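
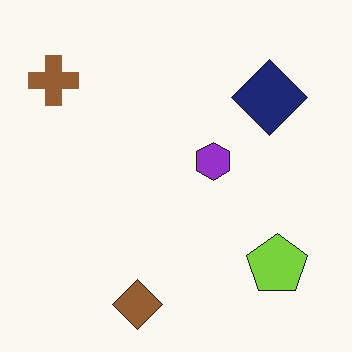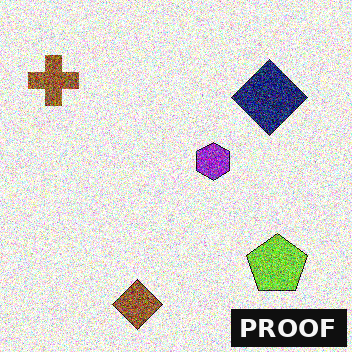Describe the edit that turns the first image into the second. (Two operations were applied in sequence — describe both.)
This is the original image degraded with a thick layer of grain, then watermarked with the text "PROOF" in the lower-right corner.

Random speckle covers the whole image, including the flat background. A dark label reading "PROOF" appears in the lower-right corner.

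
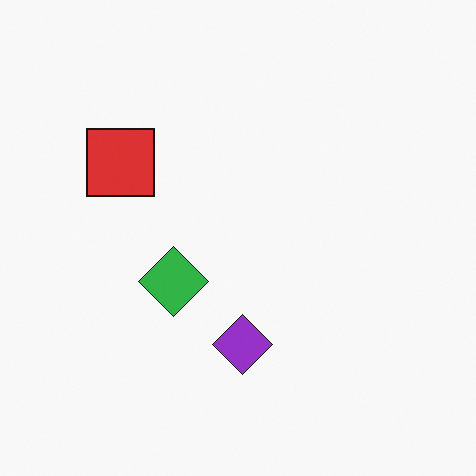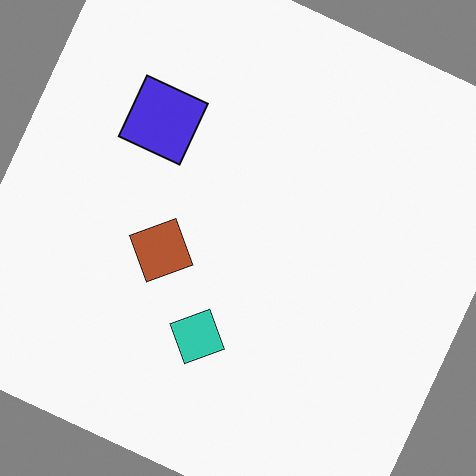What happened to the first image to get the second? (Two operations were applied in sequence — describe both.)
The second image is the first rotated clockwise by a moderate amount, then hue-shifted through roughly half the color wheel.

Every shape is tilted by the same angle and the image corners show triangular fill wedges — a whole-image rotation by a non-right angle. Every shape's color has rotated by the same amount around the hue wheel — a uniform hue shift.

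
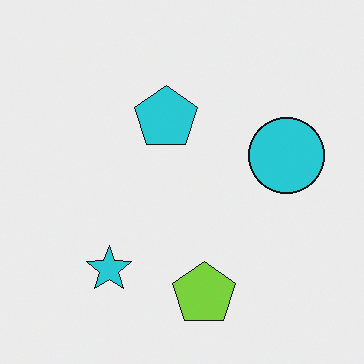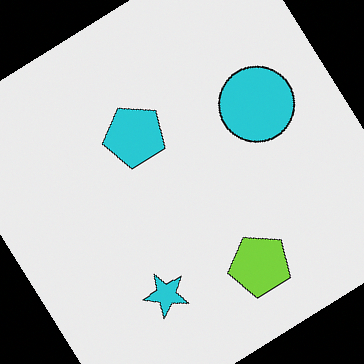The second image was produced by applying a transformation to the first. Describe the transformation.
The image was rotated counter-clockwise by a large amount — several tens of degrees.

Every shape is tilted by the same angle and the image corners show triangular fill wedges — a whole-image rotation by a non-right angle.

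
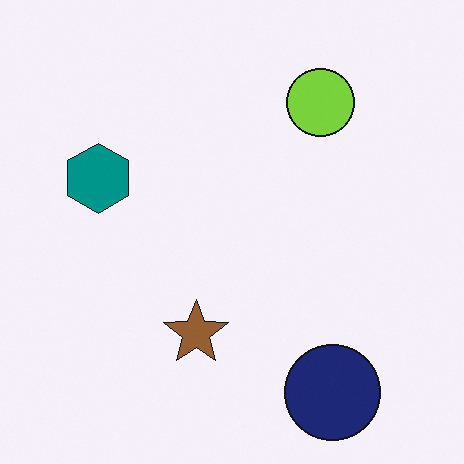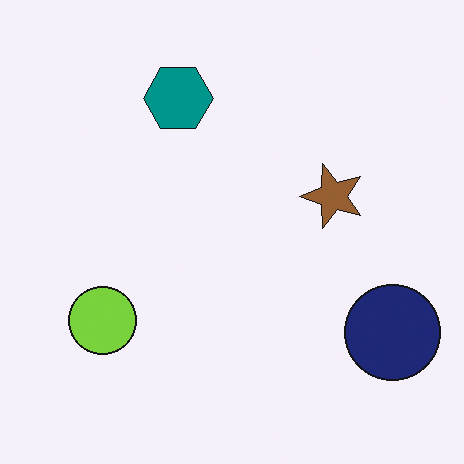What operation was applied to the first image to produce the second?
The second image is the first transposed (reflected across the top-left ↔ bottom-right diagonal).

Shapes have swapped their row and column positions — what was in the top-right is now in the bottom-left — a diagonal reflection.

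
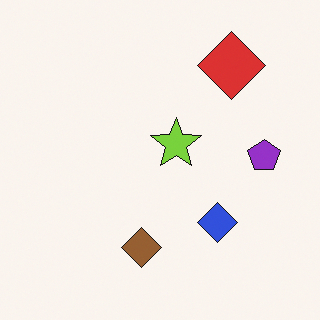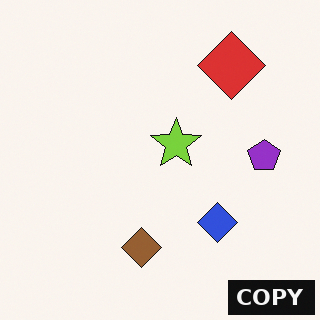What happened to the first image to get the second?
Watermarked with the text "COPY" in the lower-right corner.

A dark label reading "COPY" appears in the lower-right corner.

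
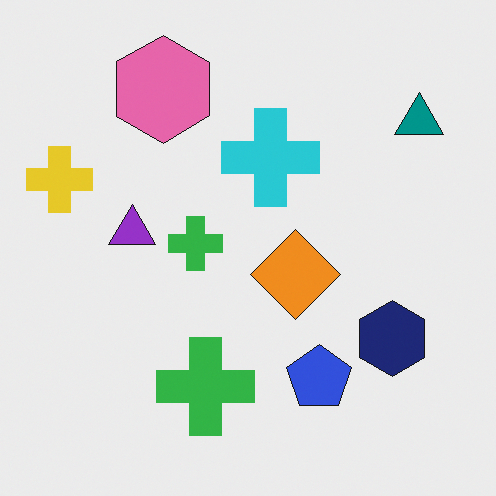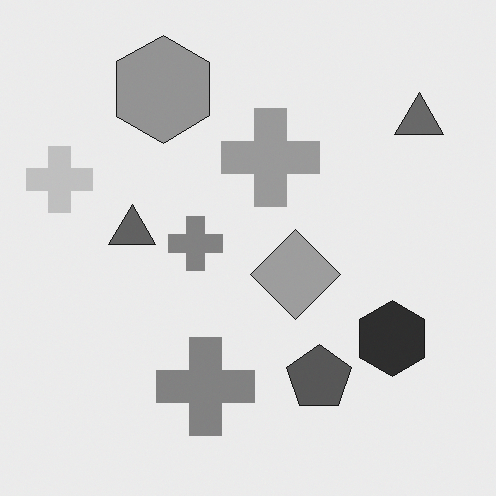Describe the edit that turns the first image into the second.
The transformation is: converted to grayscale.

All color is removed — every shape is now a shade of grey.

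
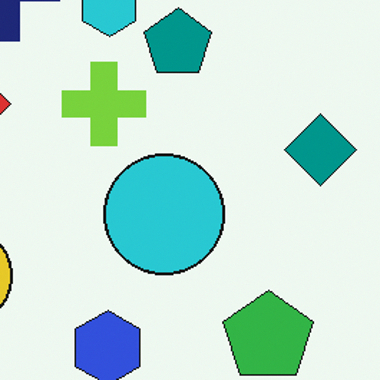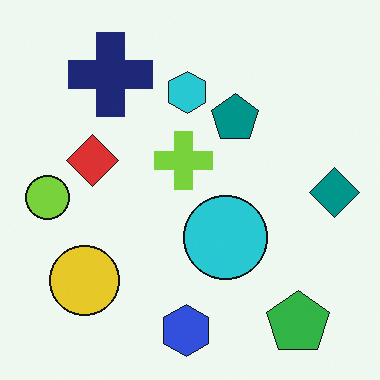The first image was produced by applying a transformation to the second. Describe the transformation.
This is the original image cropped to a modestly smaller region and rescaled.

The visible shapes are larger and the field of view is narrower; shapes near the original edges may be partly or wholly outside the frame — a crop-and-rescale.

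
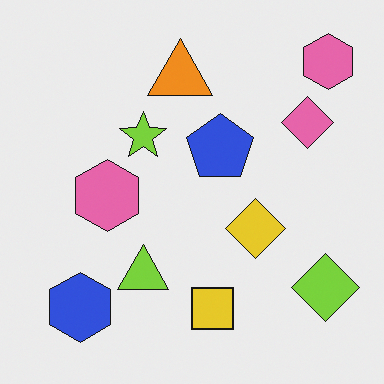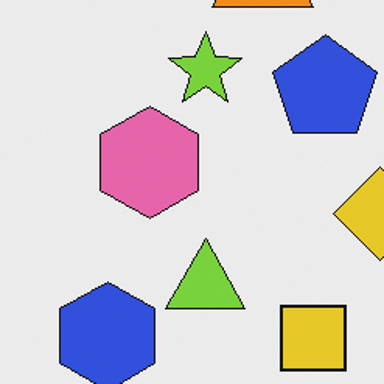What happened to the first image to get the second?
The second image is the first cropped to a modestly smaller region and rescaled.

The visible shapes are larger and the field of view is narrower; shapes near the original edges may be partly or wholly outside the frame — a crop-and-rescale.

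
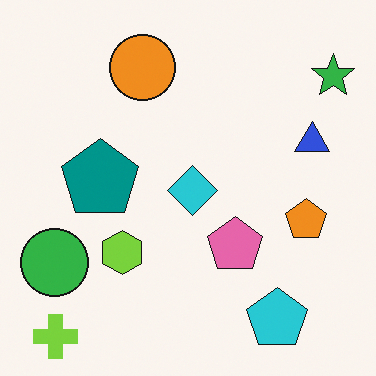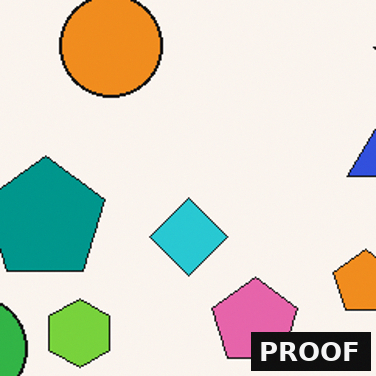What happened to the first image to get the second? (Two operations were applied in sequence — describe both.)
The transformation is: cropped slightly and scaled back up, then watermarked with the text "PROOF" in the lower-right corner.

The visible shapes are larger and the field of view is narrower; shapes near the original edges may be partly or wholly outside the frame — a crop-and-rescale. A dark label reading "PROOF" appears in the lower-right corner.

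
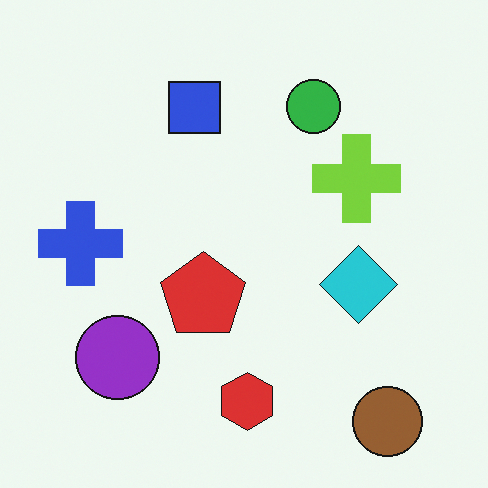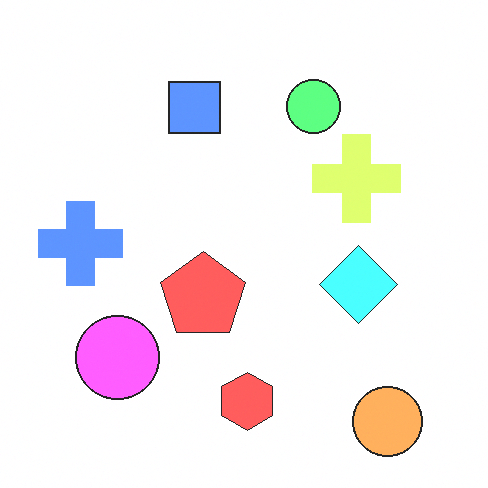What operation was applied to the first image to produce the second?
Brightened a lot.

Every pixel — background and shapes alike — is uniformly brightened.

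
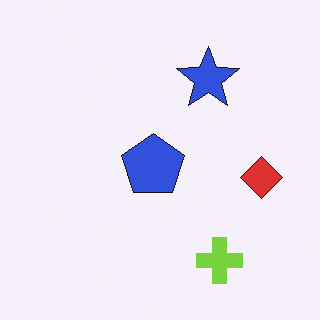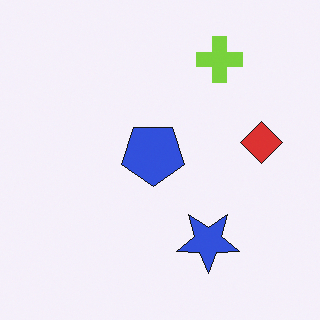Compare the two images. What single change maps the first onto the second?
The second image is the first flipped vertically (top ↔ bottom).

The lime cross is in the bottom-right of the first image and the top-right of the second — shapes on opposite sides of the horizontal midline have swapped in a mirror flip.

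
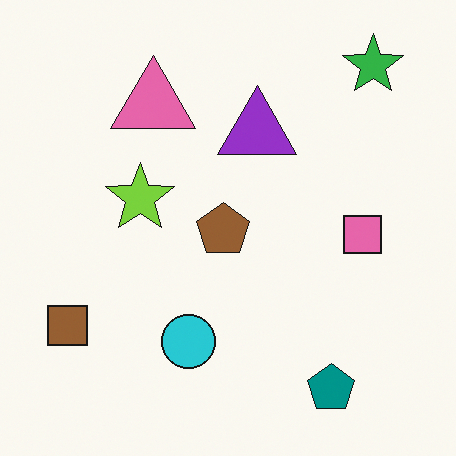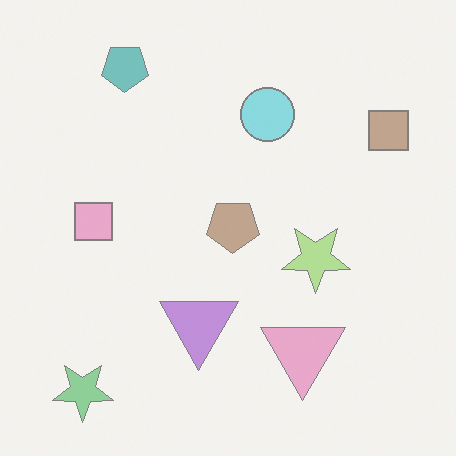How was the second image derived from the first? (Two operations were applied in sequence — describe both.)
This is the original image given much lower contrast, then rotated 180°.

Tones are pushed toward mid-grey across the whole image — a global contrast change. The green star sits in the top-right of the first image and the bottom-left of the second — consistent with a whole-image 180° rotation.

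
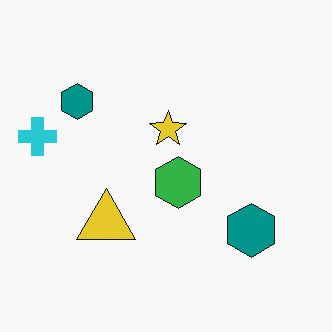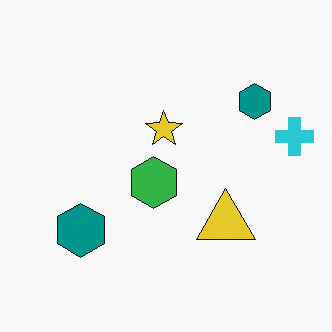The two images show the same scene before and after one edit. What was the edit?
The second image is the first flipped horizontally (left ↔ right).

The cyan cross is in the left of the first image and the right of the second — shapes on opposite sides of the vertical midline have swapped in a mirror flip.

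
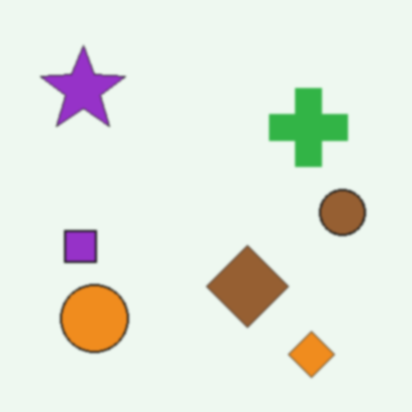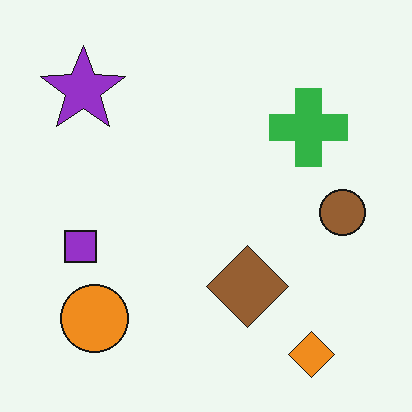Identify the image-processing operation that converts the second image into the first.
This is the original image slightly softened.

Shape edges and outlines are uniformly softened across the whole image.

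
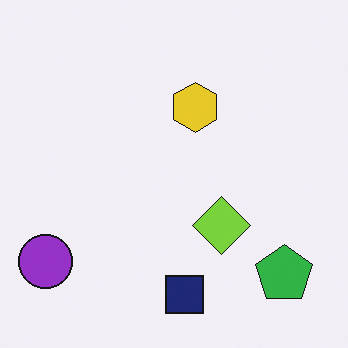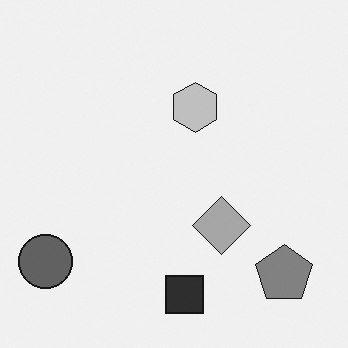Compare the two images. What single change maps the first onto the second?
Converted to grayscale.

All color is removed — every shape is now a shade of grey.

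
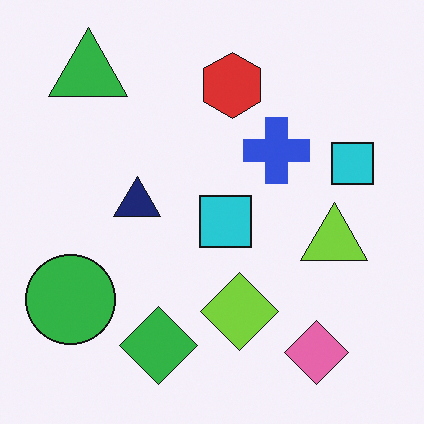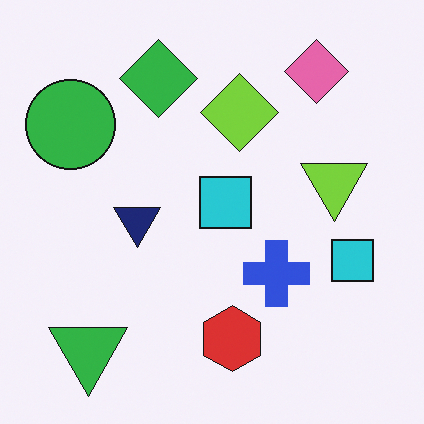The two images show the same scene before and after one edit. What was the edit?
The second image is the first flipped vertically (top ↔ bottom).

The pink diamond is in the bottom-right of the first image and the top-right of the second — shapes on opposite sides of the horizontal midline have swapped in a mirror flip.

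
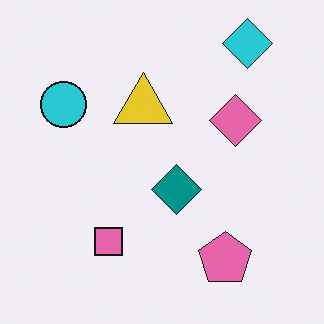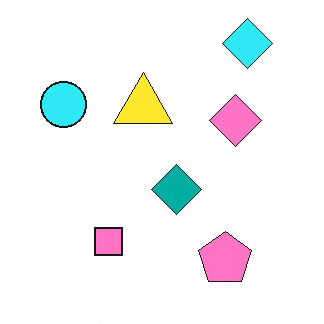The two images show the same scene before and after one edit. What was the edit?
The image was slightly brightened.

Every pixel — background and shapes alike — is uniformly brightened.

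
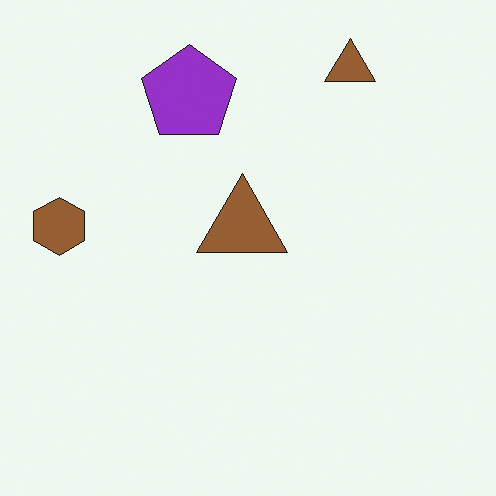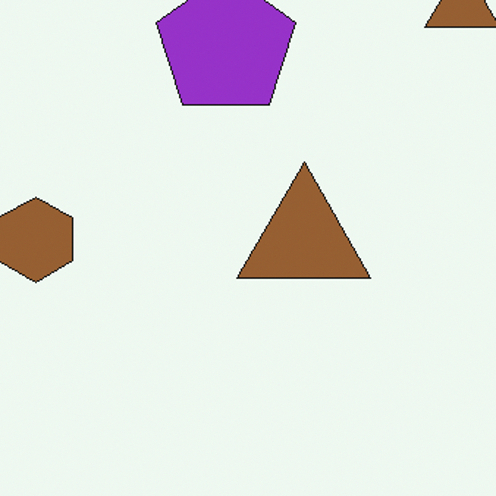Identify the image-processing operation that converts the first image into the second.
Cropped to a modestly smaller region and rescaled.

The visible shapes are larger and the field of view is narrower; shapes near the original edges may be partly or wholly outside the frame — a crop-and-rescale.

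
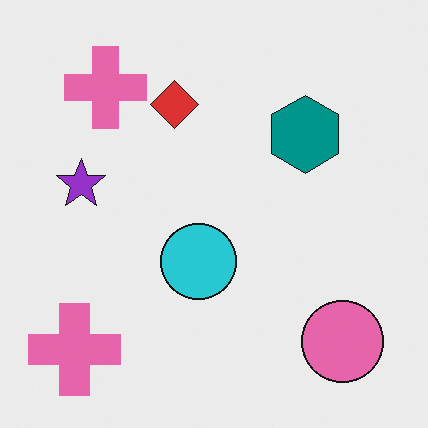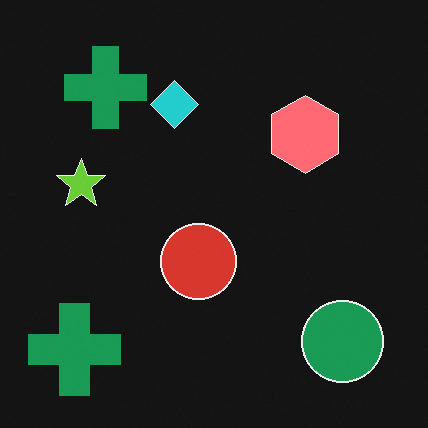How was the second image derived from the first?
The image was color-inverted (negative).

The light background has become dark and every shape's color is its complement — a photographic negative.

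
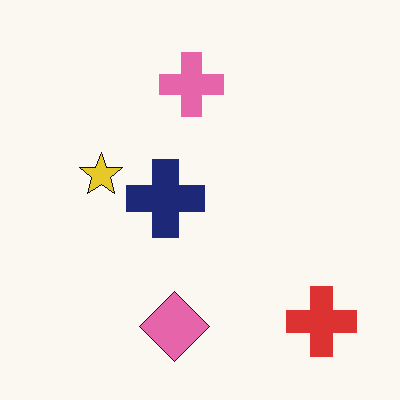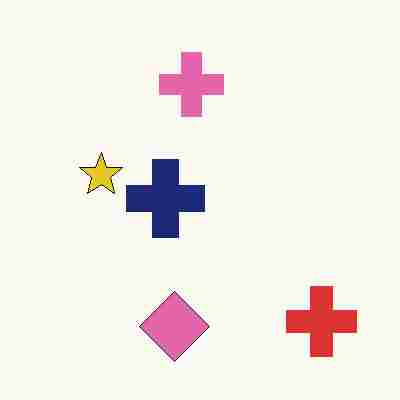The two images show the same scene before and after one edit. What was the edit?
This is the original image degraded with heavy JPEG compression.

Blocky 8×8 compression artifacts appear around shape edges and the flat background shows ringing — characteristic JPEG degradation.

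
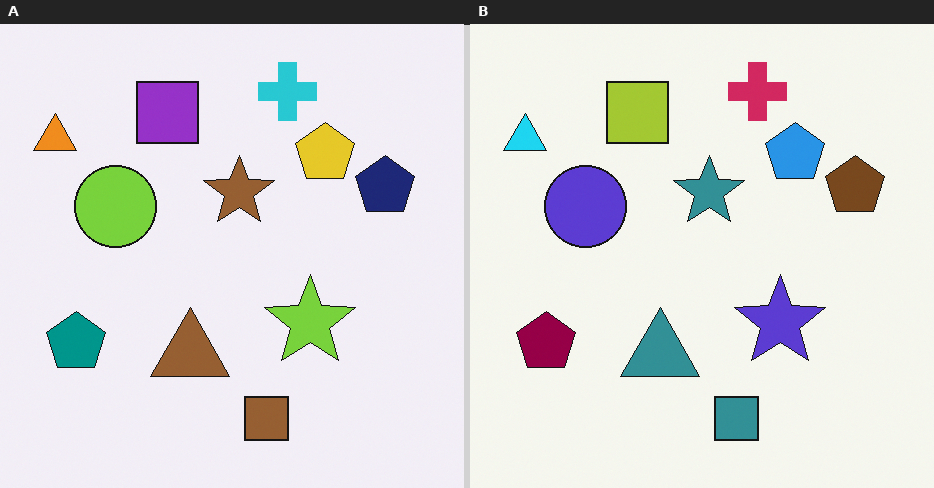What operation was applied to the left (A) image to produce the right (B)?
The right (B) image is the left (A) hue-shifted through roughly half the color wheel.

Every shape's color has rotated by the same amount around the hue wheel — a uniform hue shift.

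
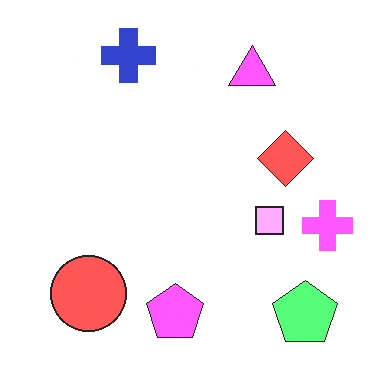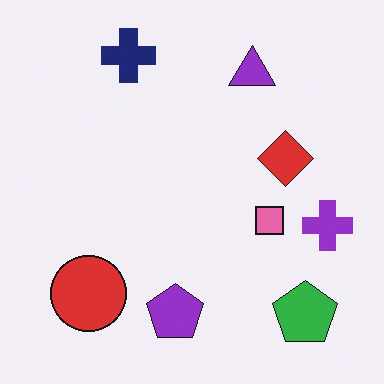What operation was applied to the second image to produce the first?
The image was substantially brightened.

Every pixel — background and shapes alike — is uniformly brightened.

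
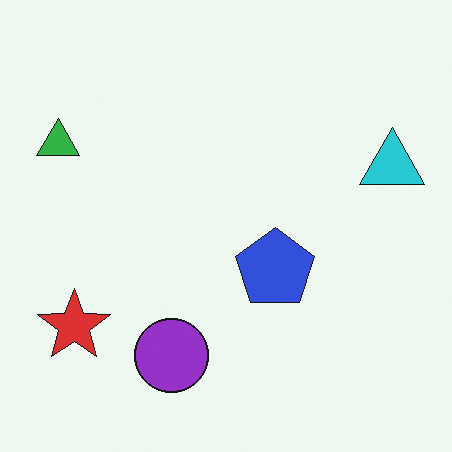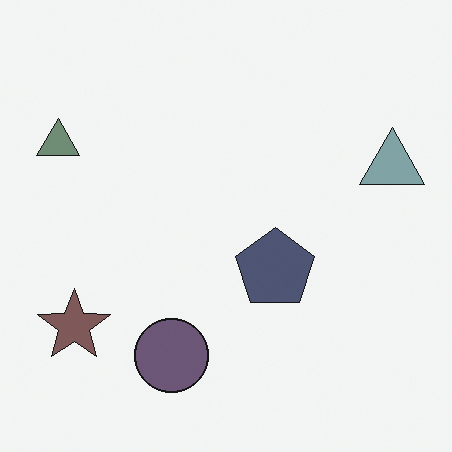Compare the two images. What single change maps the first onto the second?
It was heavily desaturated.

All colors are more muted and greyish — a global saturation change.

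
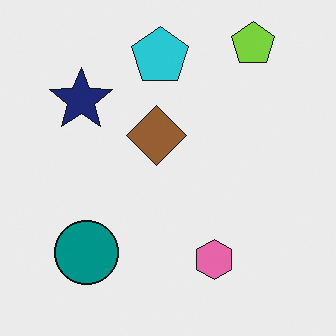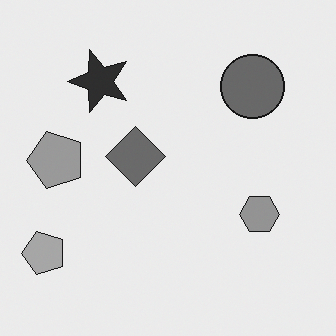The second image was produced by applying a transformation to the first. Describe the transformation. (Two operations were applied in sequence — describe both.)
Transposed (reflected across the top-left ↔ bottom-right diagonal), then converted to grayscale.

Shapes have swapped their row and column positions — what was in the top-right is now in the bottom-left — a diagonal reflection. All color is removed — every shape is now a shade of grey.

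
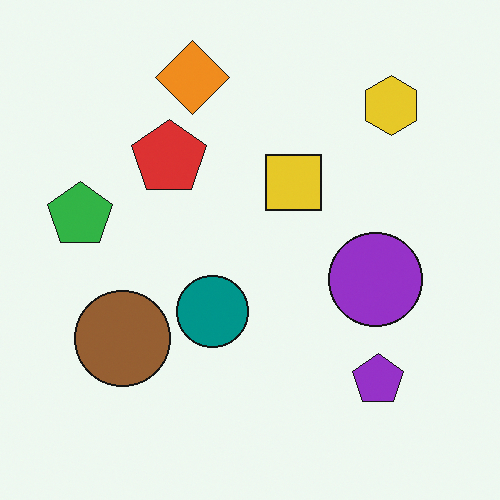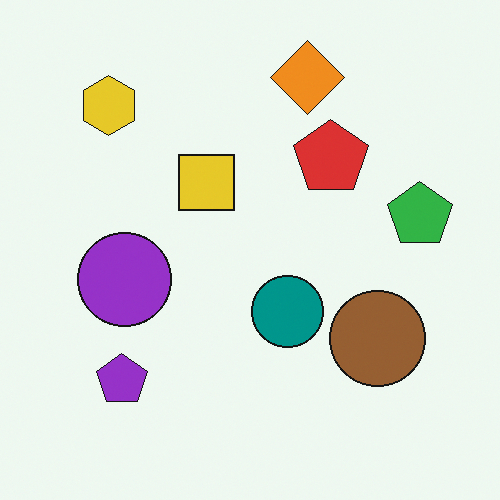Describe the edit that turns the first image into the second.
It was flipped horizontally (left ↔ right).

The green pentagon is in the left of the first image and the right of the second — shapes on opposite sides of the vertical midline have swapped in a mirror flip.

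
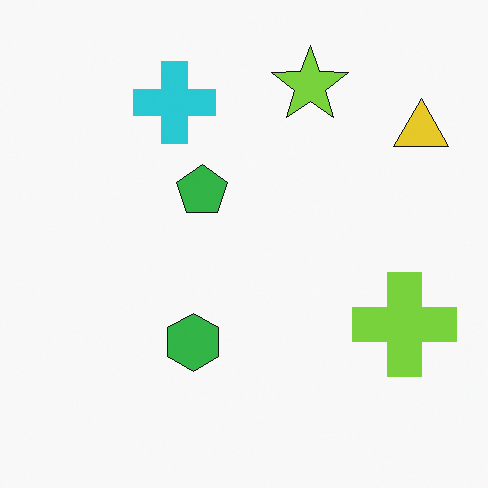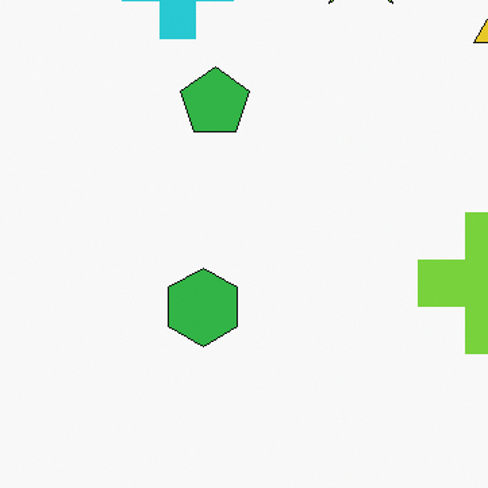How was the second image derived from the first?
The second image is the first cropped slightly and scaled back up.

The visible shapes are larger and the field of view is narrower; shapes near the original edges may be partly or wholly outside the frame — a crop-and-rescale.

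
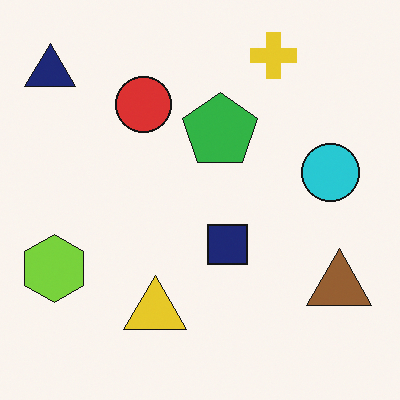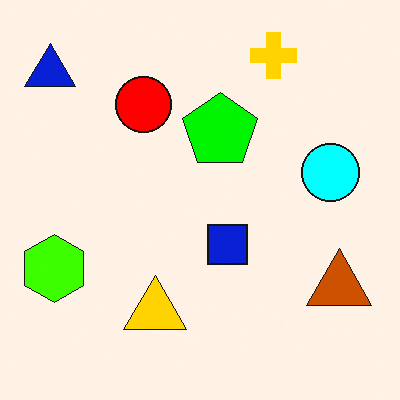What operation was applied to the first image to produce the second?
The second image is the first made much more vivid (saturation change).

All colors are more vivid — a global saturation change.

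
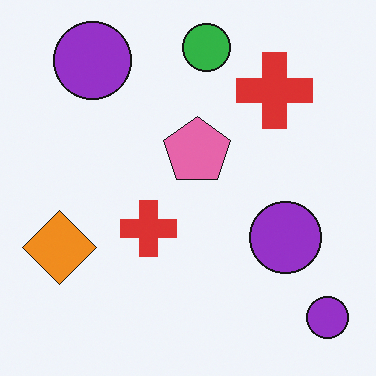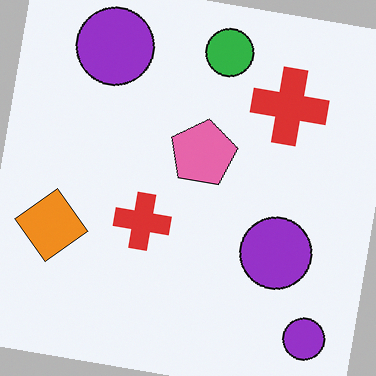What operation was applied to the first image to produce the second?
The second image is the first rotated clockwise by a few degrees.

Every shape is tilted by the same angle and the image corners show triangular fill wedges — a whole-image rotation by a non-right angle.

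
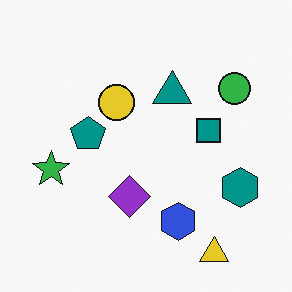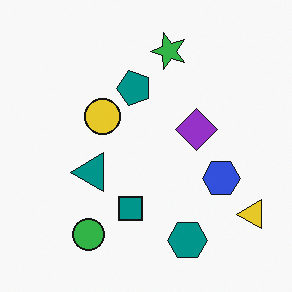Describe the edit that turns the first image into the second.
Transposed (reflected across the top-left ↔ bottom-right diagonal).

Shapes have swapped their row and column positions — what was in the top-right is now in the bottom-left — a diagonal reflection.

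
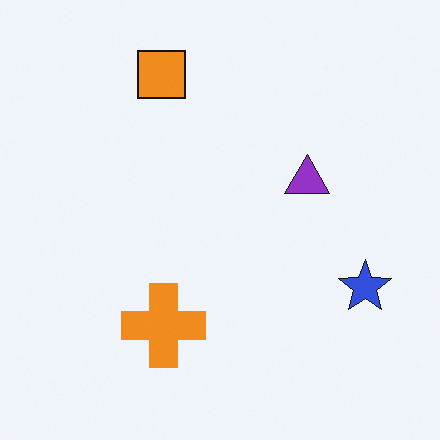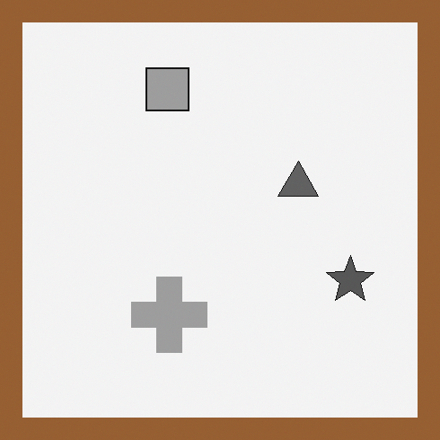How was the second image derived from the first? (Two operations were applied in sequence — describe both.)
The second image is the first converted to grayscale, then framed with a brown border.

All color is removed — every shape is now a shade of grey. A solid brown frame runs around the edge of the second image, with the content slightly shrunk inside it.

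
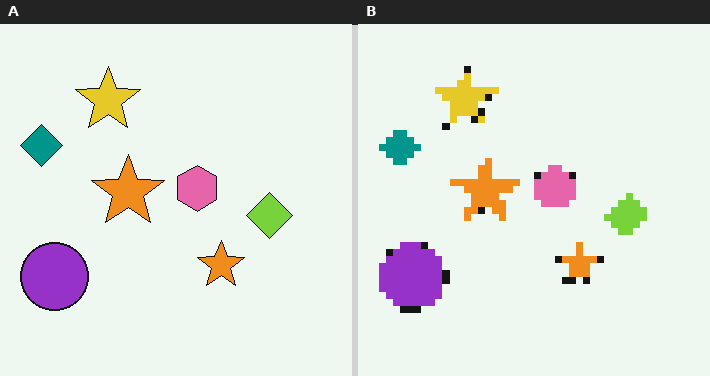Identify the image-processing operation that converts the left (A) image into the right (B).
It was moderately pixelated.

Shapes are reduced to large square blocks; fine edges and outlines are lost — a downscale-then-upscale (mosaic) effect.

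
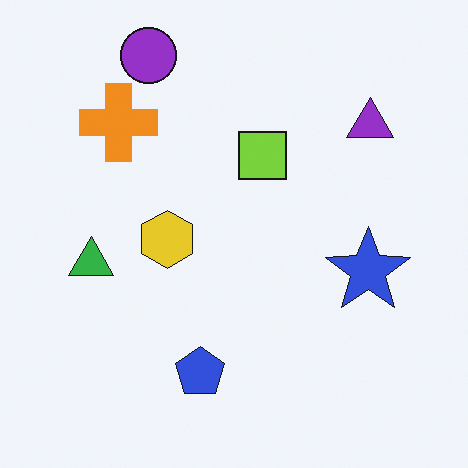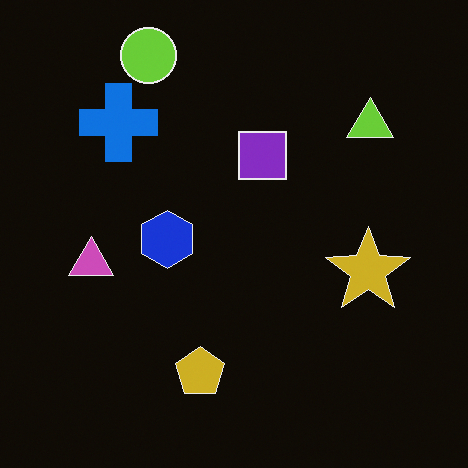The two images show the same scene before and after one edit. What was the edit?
The transformation is: color-inverted (negative).

The light background has become dark and every shape's color is its complement — a photographic negative.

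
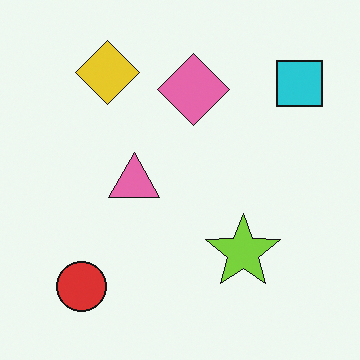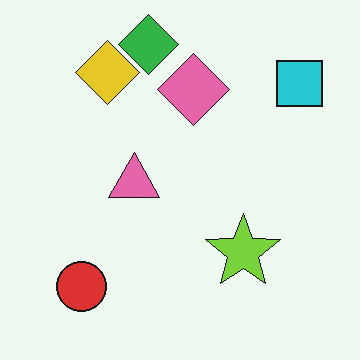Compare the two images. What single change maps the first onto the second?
Overlaid with an additional green diamond.

A green diamond appears in the second image that is absent from the first.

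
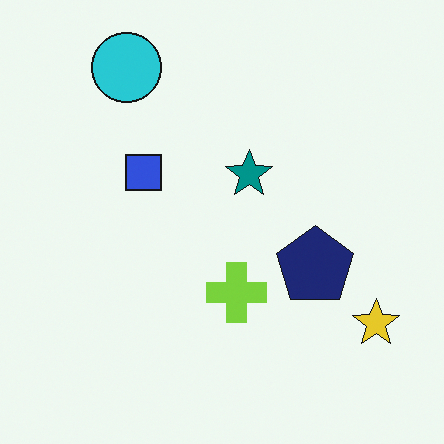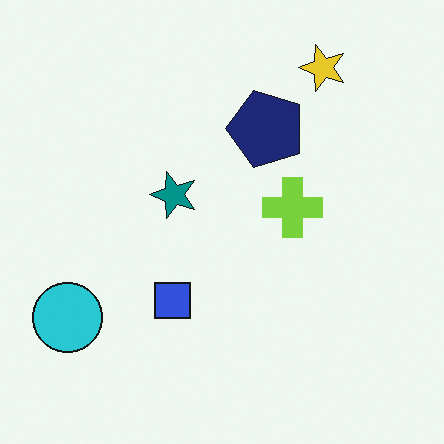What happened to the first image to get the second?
The second image is the first rotated 90° counter-clockwise.

The yellow star sits in the bottom-right of the first image and the top-right of the second — consistent with a whole-image 90° counter-clockwise rotation.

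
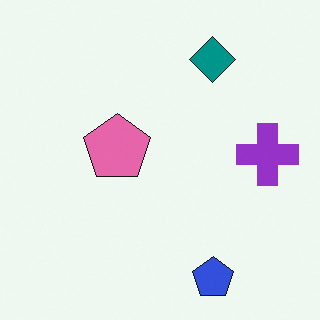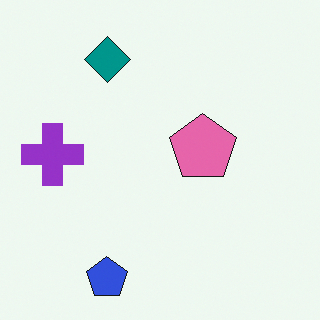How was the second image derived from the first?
This is the original image flipped horizontally (left ↔ right).

The purple cross is in the right of the first image and the left of the second — shapes on opposite sides of the vertical midline have swapped in a mirror flip.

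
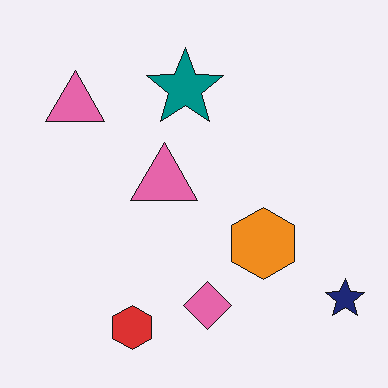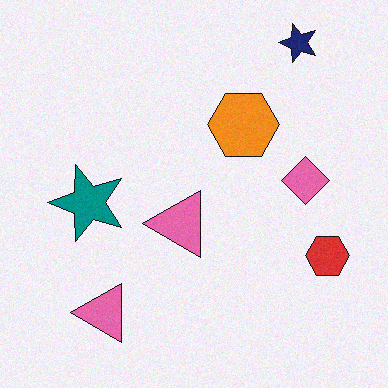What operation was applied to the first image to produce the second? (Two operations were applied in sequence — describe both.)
It was rotated 90° counter-clockwise, then degraded with subtle gaussian noise.

The navy star sits in the bottom-right of the first image and the top-right of the second — consistent with a whole-image 90° counter-clockwise rotation. Random speckle covers the whole image, including the flat background.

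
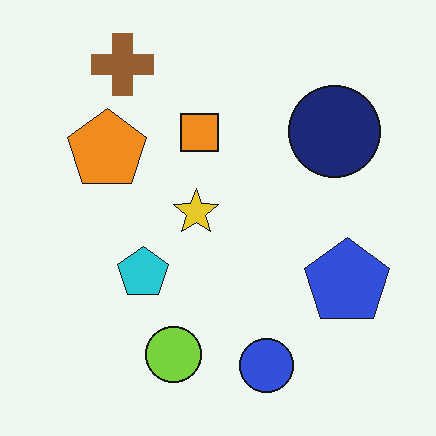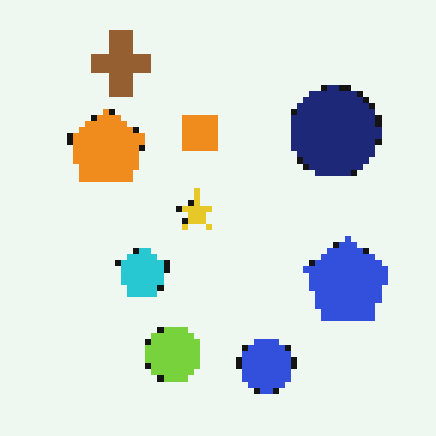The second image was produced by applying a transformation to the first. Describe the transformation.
This is the original image pixelated into visible square blocks.

Shapes are reduced to large square blocks; fine edges and outlines are lost — a downscale-then-upscale (mosaic) effect.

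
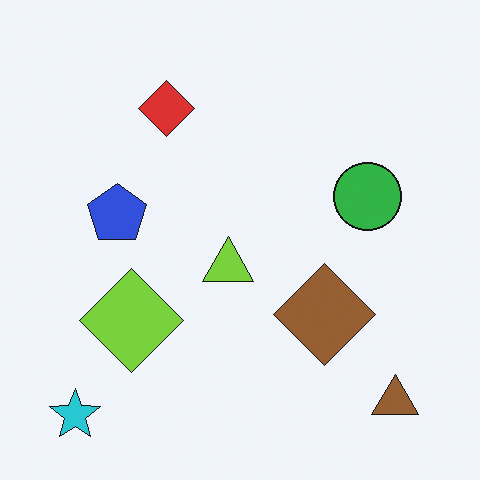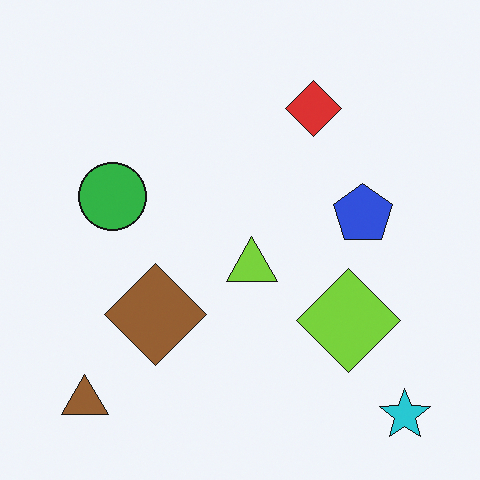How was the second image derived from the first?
It was flipped horizontally (left ↔ right).

The cyan star is in the bottom-left of the first image and the bottom-right of the second — shapes on opposite sides of the vertical midline have swapped in a mirror flip.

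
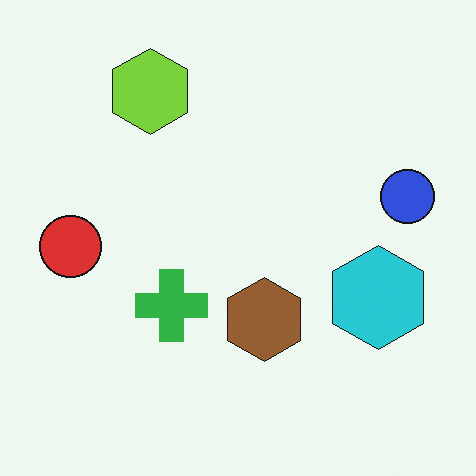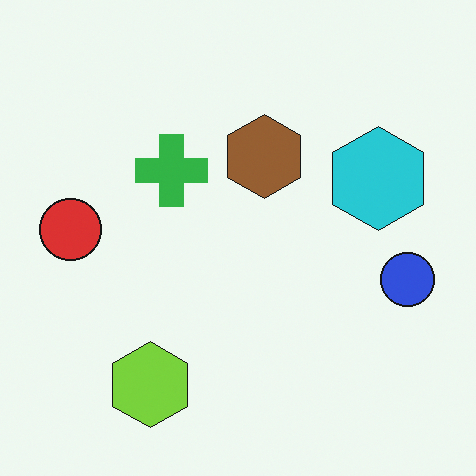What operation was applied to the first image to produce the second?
The second image is the first flipped vertically (top ↔ bottom).

The lime hexagon is in the top-left of the first image and the bottom-left of the second — shapes on opposite sides of the horizontal midline have swapped in a mirror flip.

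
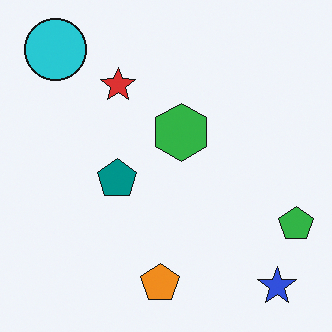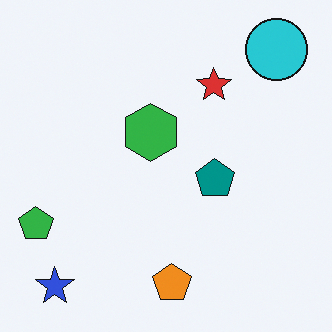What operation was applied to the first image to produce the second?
Flipped horizontally (left ↔ right).

The green pentagon is in the bottom-right of the first image and the bottom-left of the second — shapes on opposite sides of the vertical midline have swapped in a mirror flip.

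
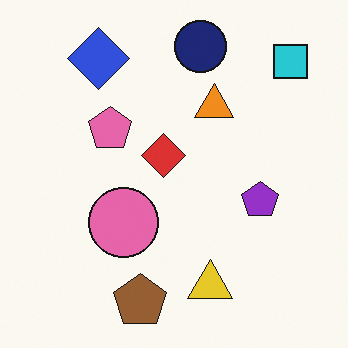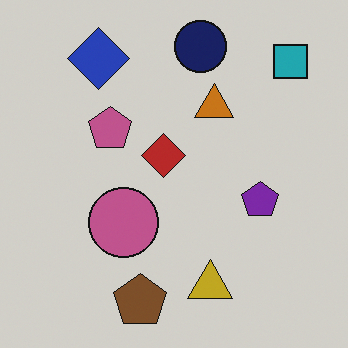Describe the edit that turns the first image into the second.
Slightly darkened.

Every pixel — background and shapes alike — is uniformly darkened.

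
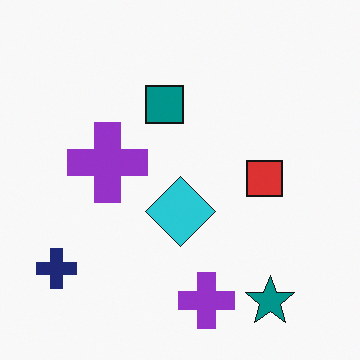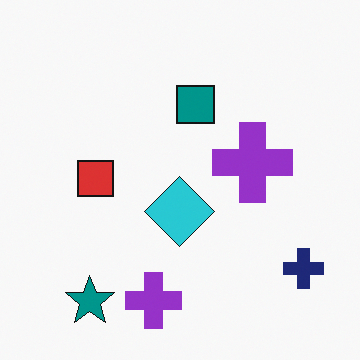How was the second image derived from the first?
The second image is the first flipped horizontally (left ↔ right).

The navy cross is in the bottom-left of the first image and the bottom-right of the second — shapes on opposite sides of the vertical midline have swapped in a mirror flip.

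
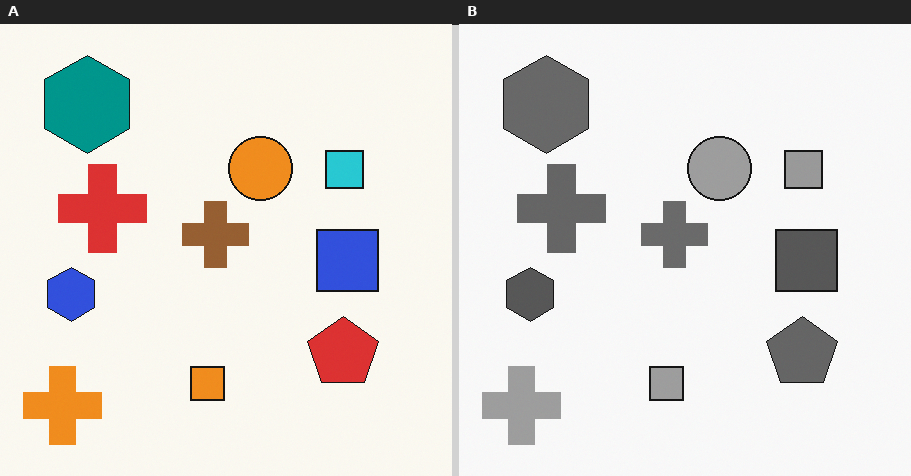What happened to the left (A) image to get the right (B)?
This is the original image converted to grayscale.

All color is removed — every shape is now a shade of grey.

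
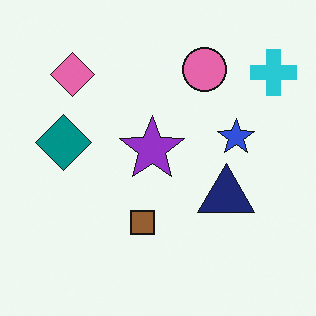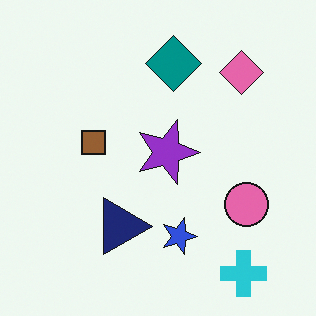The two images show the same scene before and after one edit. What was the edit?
Rotated 90° clockwise.

The cyan cross sits in the top-right of the first image and the bottom-right of the second — consistent with a whole-image 90° clockwise rotation.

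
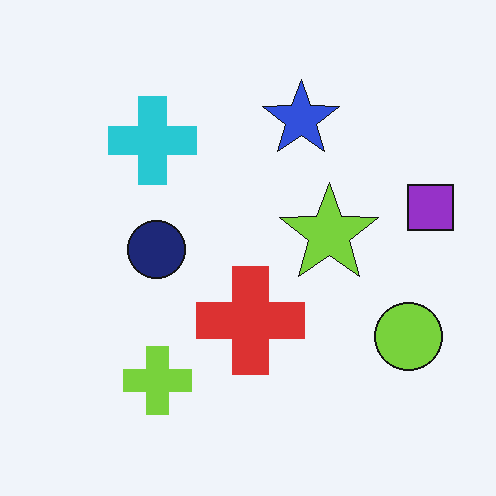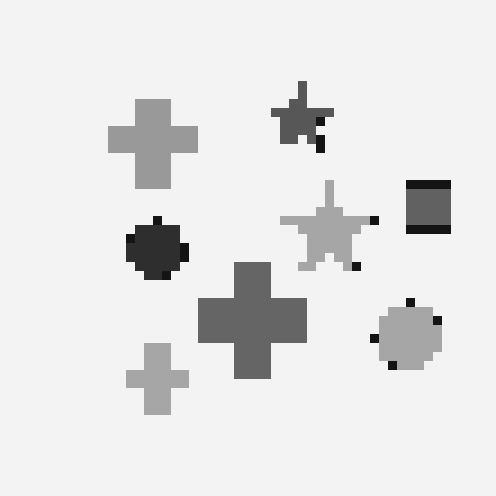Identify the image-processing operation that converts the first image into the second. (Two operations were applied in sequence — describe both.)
Converted to grayscale, then heavily pixelated into large blocks.

All color is removed — every shape is now a shade of grey. Shapes are reduced to large square blocks; fine edges and outlines are lost — a downscale-then-upscale (mosaic) effect.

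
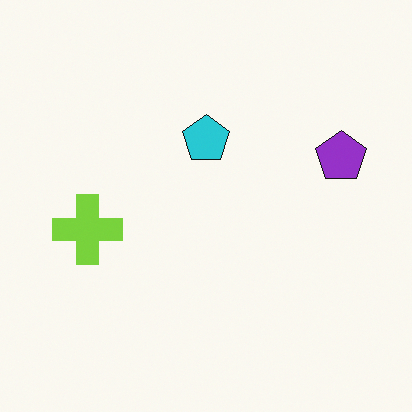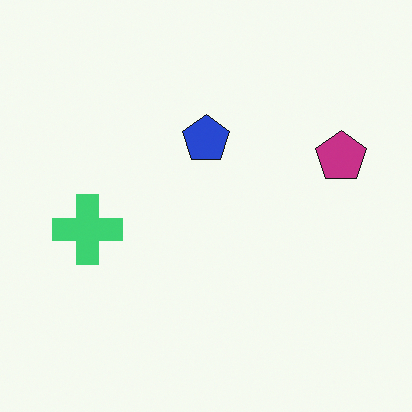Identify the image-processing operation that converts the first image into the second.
It was hue-shifted slightly.

Every shape's color has rotated by the same amount around the hue wheel — a uniform hue shift.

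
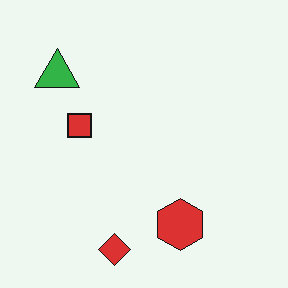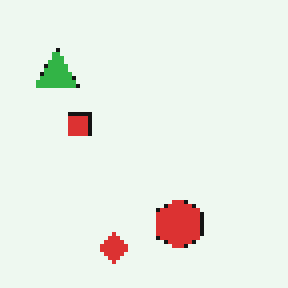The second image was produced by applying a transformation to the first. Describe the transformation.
The transformation is: mildly pixelated.

Shapes are reduced to large square blocks; fine edges and outlines are lost — a downscale-then-upscale (mosaic) effect.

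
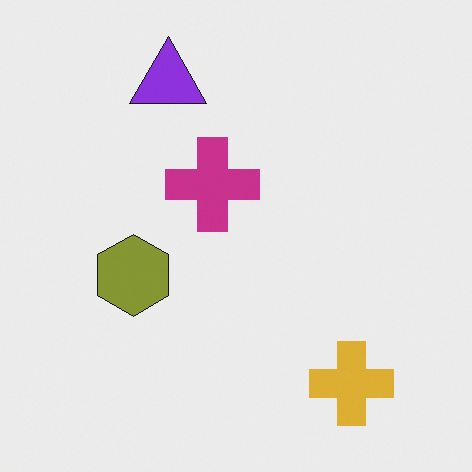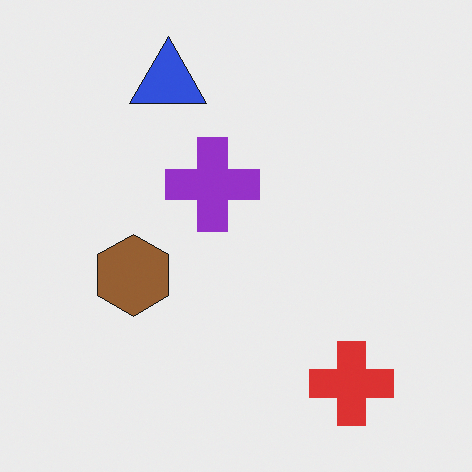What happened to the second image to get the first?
The transformation is: hue-shifted slightly.

Every shape's color has rotated by the same amount around the hue wheel — a uniform hue shift.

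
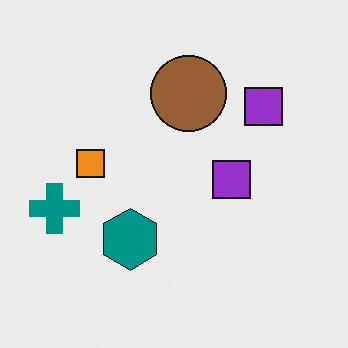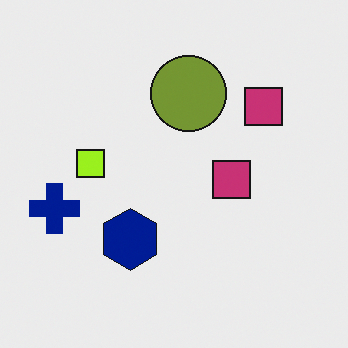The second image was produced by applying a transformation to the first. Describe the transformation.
The second image is the first hue-shifted by a small amount.

Every shape's color has rotated by the same amount around the hue wheel — a uniform hue shift.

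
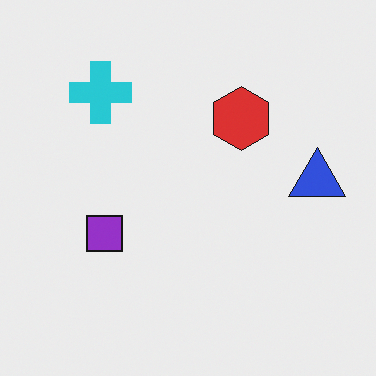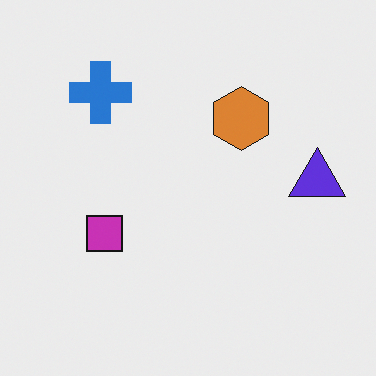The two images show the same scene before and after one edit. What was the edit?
This is the original image hue-shifted by a small amount.

Every shape's color has rotated by the same amount around the hue wheel — a uniform hue shift.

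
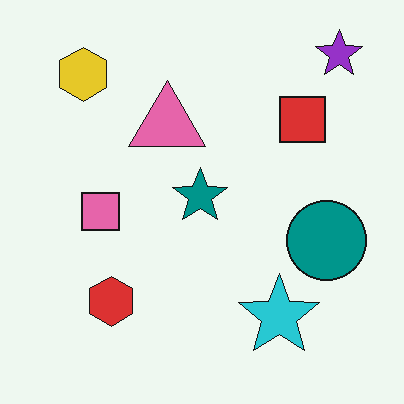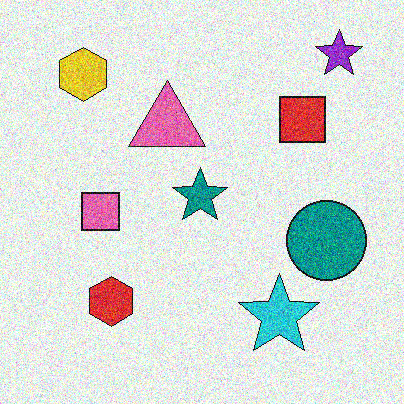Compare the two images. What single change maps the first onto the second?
This is the original image degraded with a thick layer of grain.

Random speckle covers the whole image, including the flat background.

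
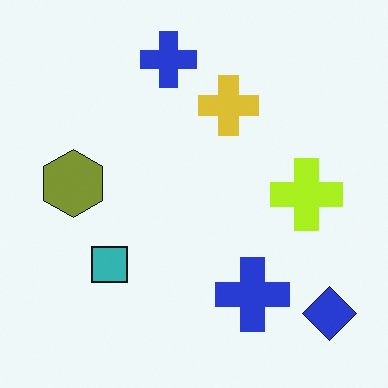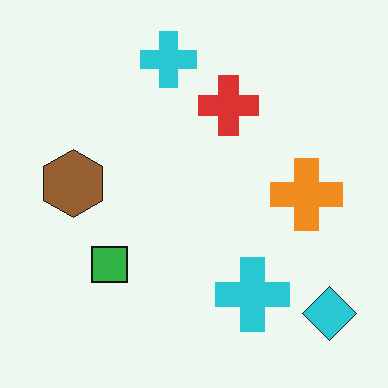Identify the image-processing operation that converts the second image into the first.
Hue-shifted by a small amount.

Every shape's color has rotated by the same amount around the hue wheel — a uniform hue shift.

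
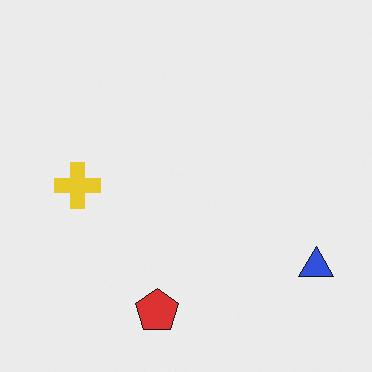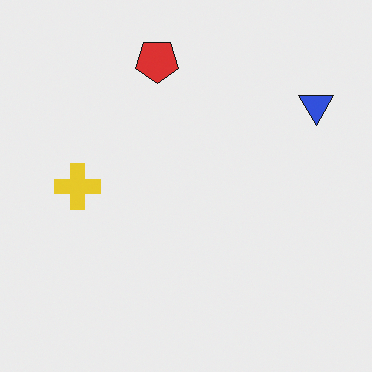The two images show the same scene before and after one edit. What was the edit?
This is the original image flipped vertically (top ↔ bottom).

The red pentagon is in the bottom of the first image and the top of the second — shapes on opposite sides of the horizontal midline have swapped in a mirror flip.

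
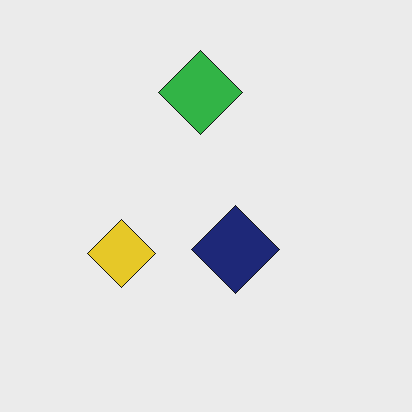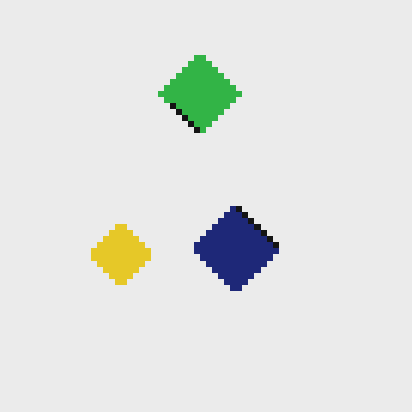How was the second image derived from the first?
This is the original image moderately pixelated.

Shapes are reduced to large square blocks; fine edges and outlines are lost — a downscale-then-upscale (mosaic) effect.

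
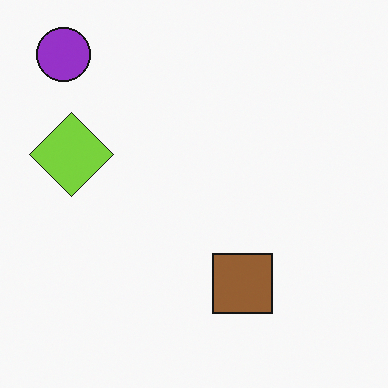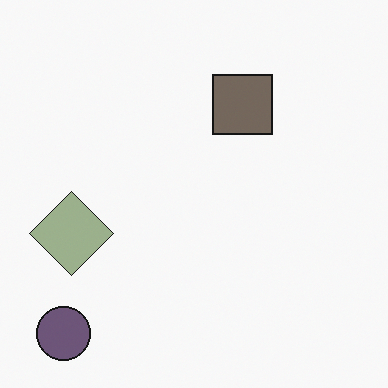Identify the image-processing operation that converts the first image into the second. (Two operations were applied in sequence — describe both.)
It was flipped vertically (top ↔ bottom), then made much more muted (saturation change).

The purple circle is in the top-left of the first image and the bottom-left of the second — shapes on opposite sides of the horizontal midline have swapped in a mirror flip. All colors are more muted and greyish — a global saturation change.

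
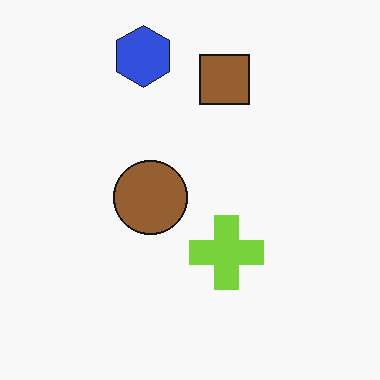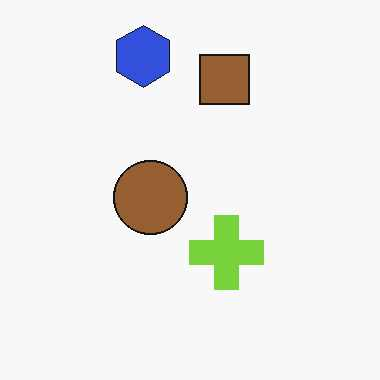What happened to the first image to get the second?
Given moderate JPEG compression.

Blocky 8×8 compression artifacts appear around shape edges and the flat background shows ringing — characteristic JPEG degradation.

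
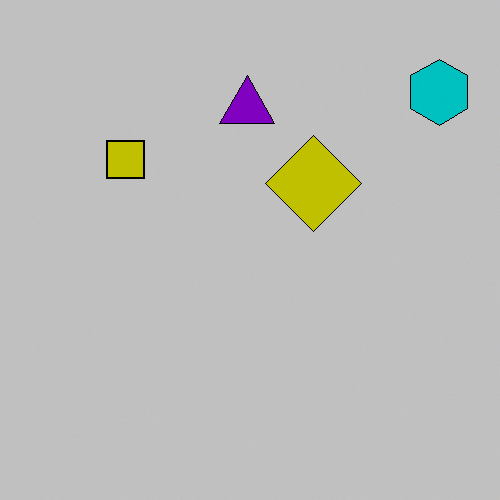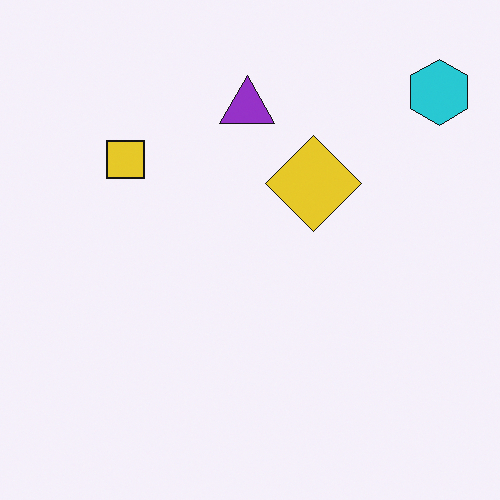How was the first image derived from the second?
Heavily posterized to just a handful of flat colors.

Each flat color has snapped to a coarser quantized level — most visibly, the near-white background has dropped to a flat grey.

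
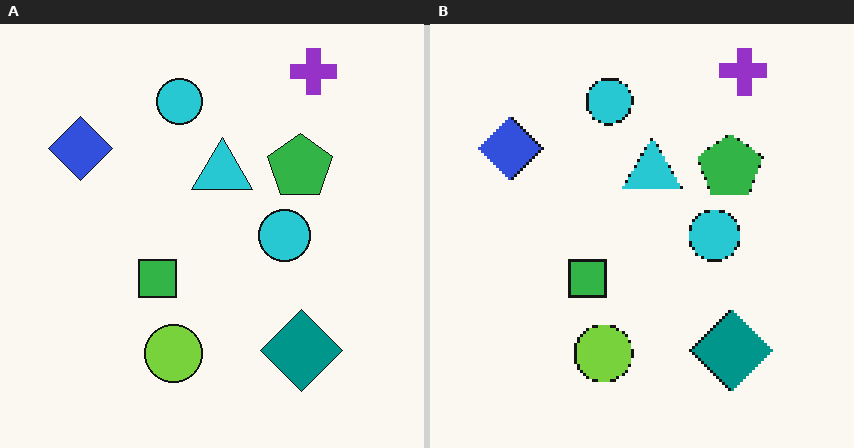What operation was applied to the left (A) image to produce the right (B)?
It was mildly pixelated.

Shapes are reduced to large square blocks; fine edges and outlines are lost — a downscale-then-upscale (mosaic) effect.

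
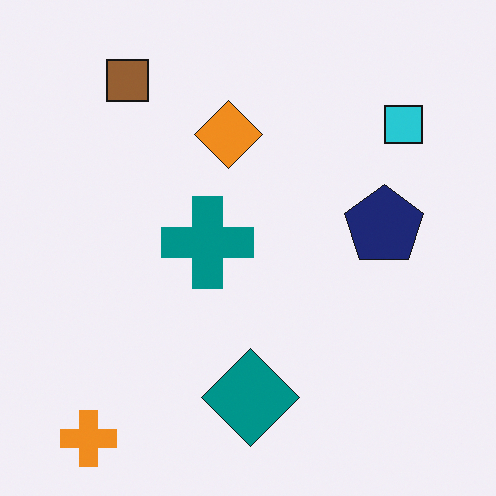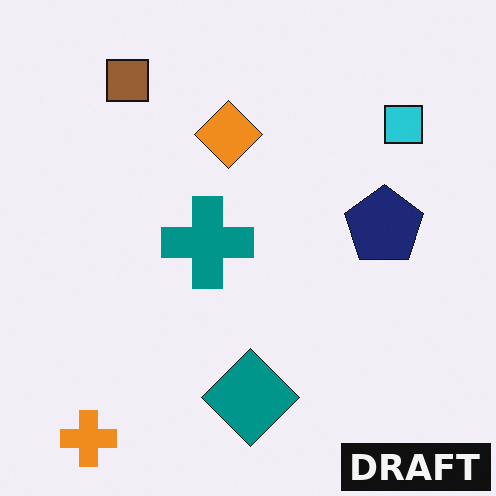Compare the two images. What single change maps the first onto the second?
This is the original image watermarked with the text "DRAFT" in the lower-right corner.

A dark label reading "DRAFT" appears in the lower-right corner.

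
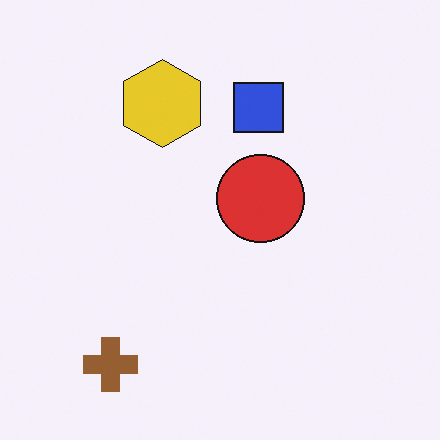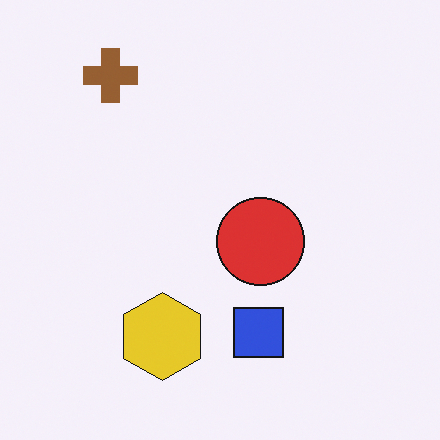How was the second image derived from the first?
Flipped vertically (top ↔ bottom).

The brown cross is in the bottom-left of the first image and the top-left of the second — shapes on opposite sides of the horizontal midline have swapped in a mirror flip.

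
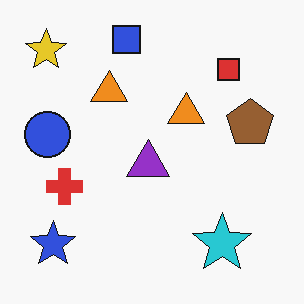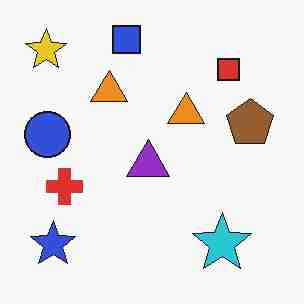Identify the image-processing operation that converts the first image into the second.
This is the original image heavily JPEG-compressed with obvious blocking artifacts.

Blocky 8×8 compression artifacts appear around shape edges and the flat background shows ringing — characteristic JPEG degradation.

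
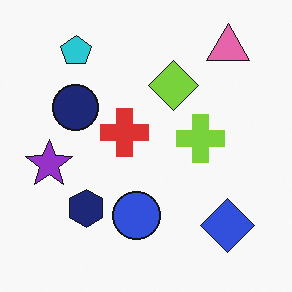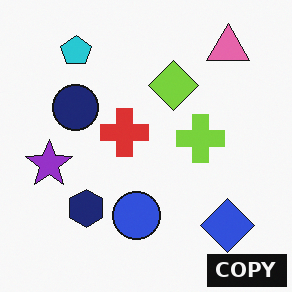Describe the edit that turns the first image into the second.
The transformation is: watermarked with the text "COPY" in the lower-right corner.

A dark label reading "COPY" appears in the lower-right corner.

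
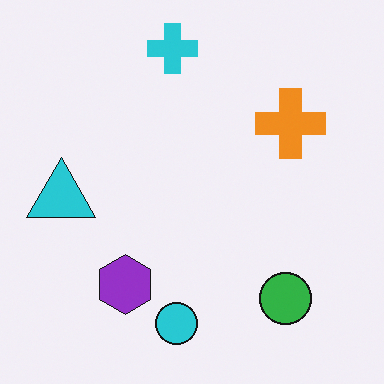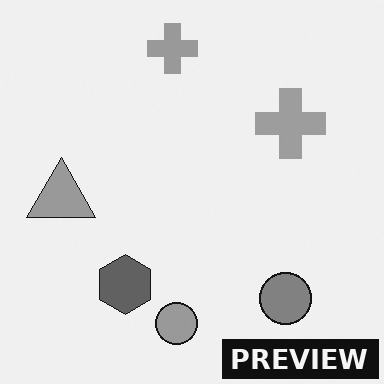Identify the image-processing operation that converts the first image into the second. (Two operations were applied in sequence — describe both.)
The transformation is: converted to grayscale, then watermarked with the text "PREVIEW" in the lower-right corner.

All color is removed — every shape is now a shade of grey. A dark label reading "PREVIEW" appears in the lower-right corner.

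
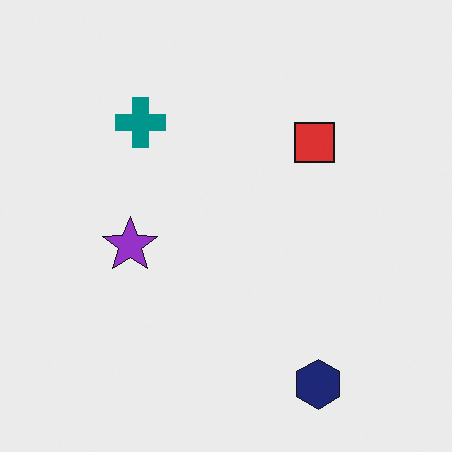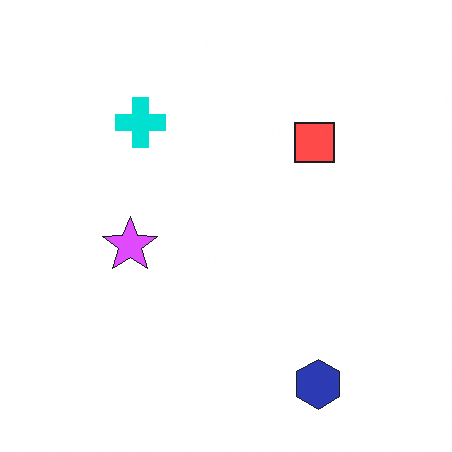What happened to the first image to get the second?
Noticeably brightened.

Every pixel — background and shapes alike — is uniformly brightened.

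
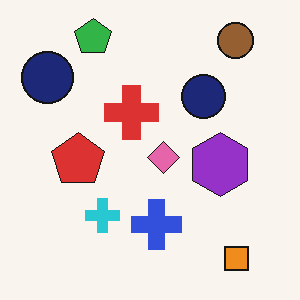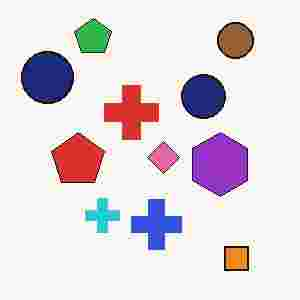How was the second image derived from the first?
Heavily JPEG-compressed with obvious blocking artifacts.

Blocky 8×8 compression artifacts appear around shape edges and the flat background shows ringing — characteristic JPEG degradation.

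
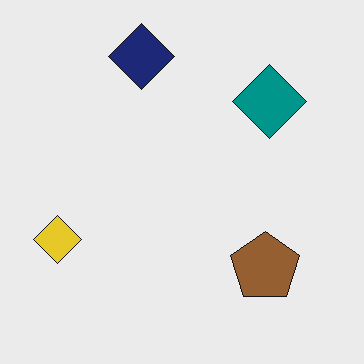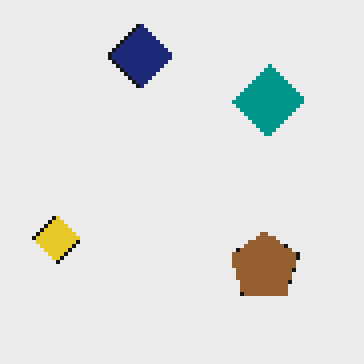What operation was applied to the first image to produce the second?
The image was lightly pixelated (a mild mosaic effect).

Shapes are reduced to large square blocks; fine edges and outlines are lost — a downscale-then-upscale (mosaic) effect.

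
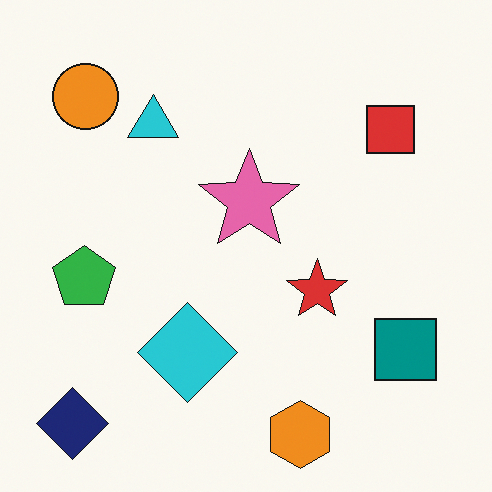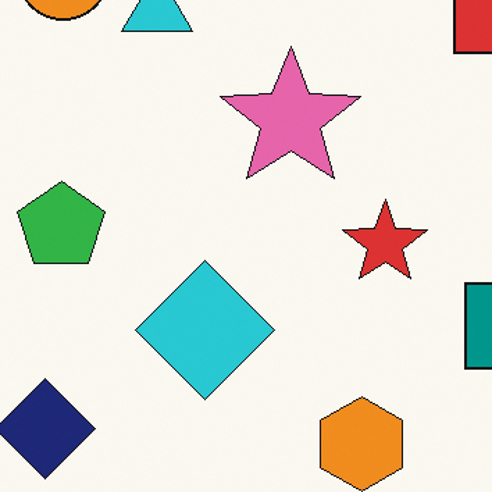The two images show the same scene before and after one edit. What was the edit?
The image was cropped slightly and scaled back up.

The visible shapes are larger and the field of view is narrower; shapes near the original edges may be partly or wholly outside the frame — a crop-and-rescale.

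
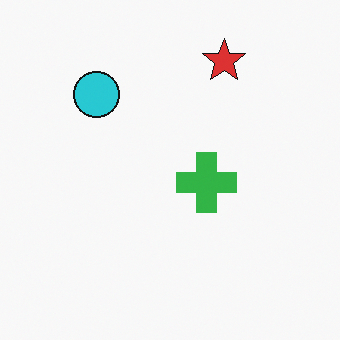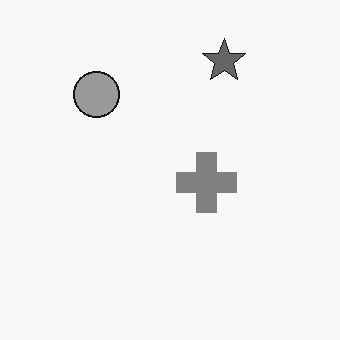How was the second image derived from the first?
The image was converted to grayscale.

All color is removed — every shape is now a shade of grey.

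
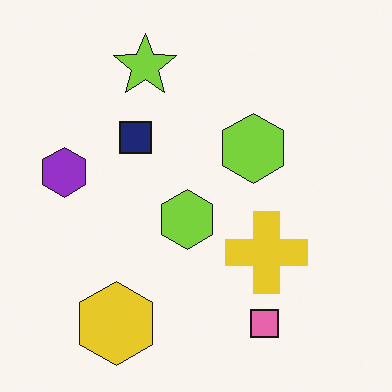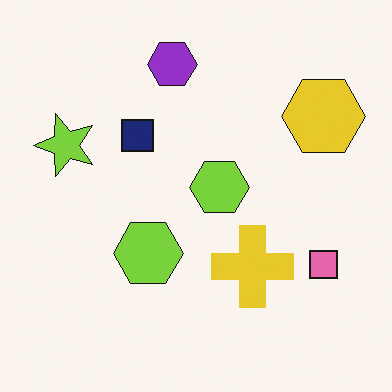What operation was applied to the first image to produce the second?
The second image is the first transposed (reflected across the top-left ↔ bottom-right diagonal).

Shapes have swapped their row and column positions — what was in the top-right is now in the bottom-left — a diagonal reflection.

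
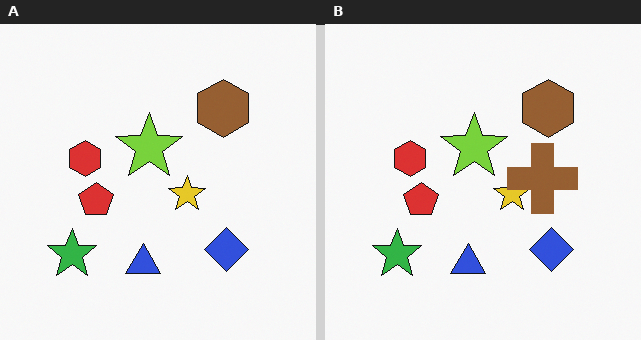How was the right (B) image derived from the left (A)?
The image was overlaid with an additional brown cross.

A brown cross appears in the right (B) image that is absent from the left (A).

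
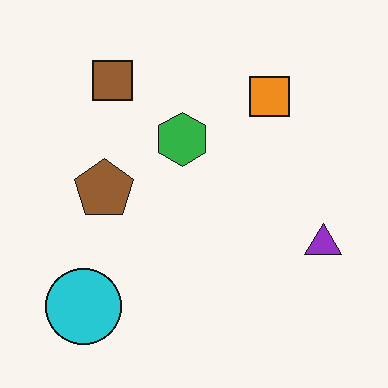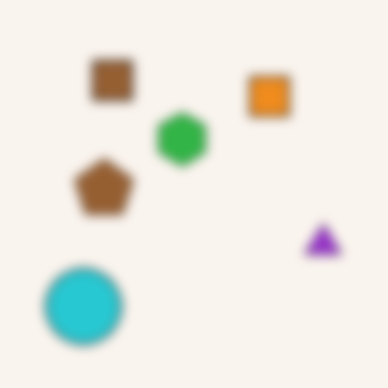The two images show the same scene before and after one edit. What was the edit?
It was heavily blurred.

Shape edges and outlines are uniformly softened across the whole image.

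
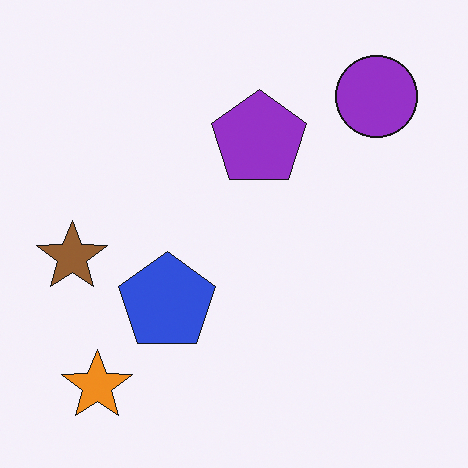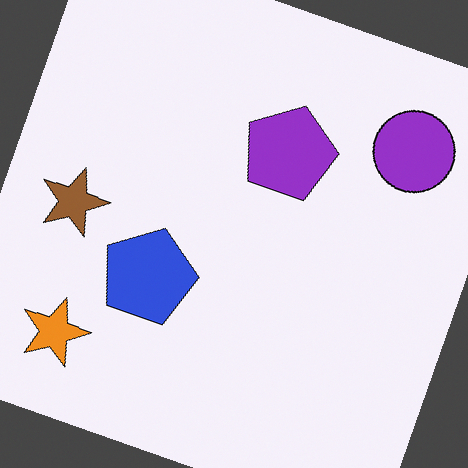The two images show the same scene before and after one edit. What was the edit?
It was rotated clockwise by a clearly visible amount.

Every shape is tilted by the same angle and the image corners show triangular fill wedges — a whole-image rotation by a non-right angle.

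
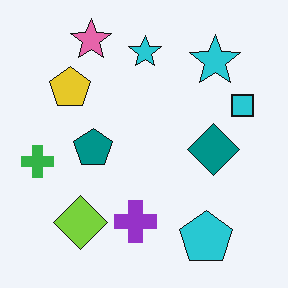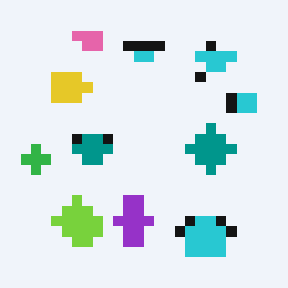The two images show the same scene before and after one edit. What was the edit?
Coarsely pixelated.

Shapes are reduced to large square blocks; fine edges and outlines are lost — a downscale-then-upscale (mosaic) effect.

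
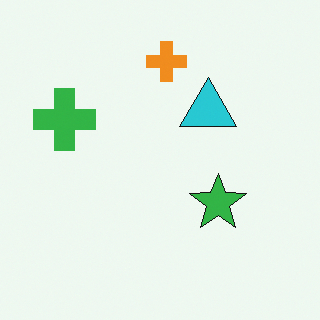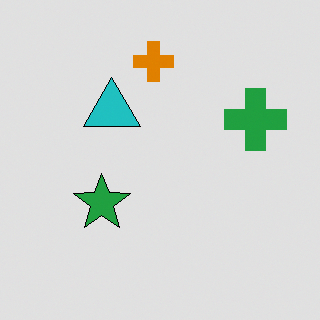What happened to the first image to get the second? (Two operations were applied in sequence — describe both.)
The image was flipped horizontally (left ↔ right), then posterized to a reduced palette.

The green cross is in the left of the first image and the right of the second — shapes on opposite sides of the vertical midline have swapped in a mirror flip. Each flat color has snapped to a coarser quantized level — most visibly, the near-white background has dropped to a flat grey.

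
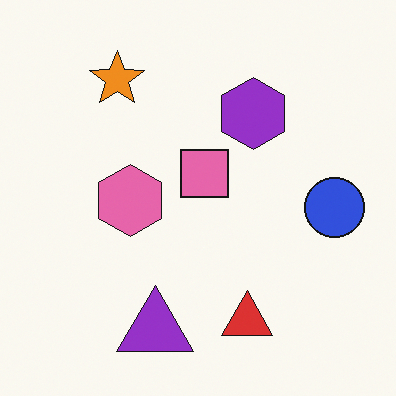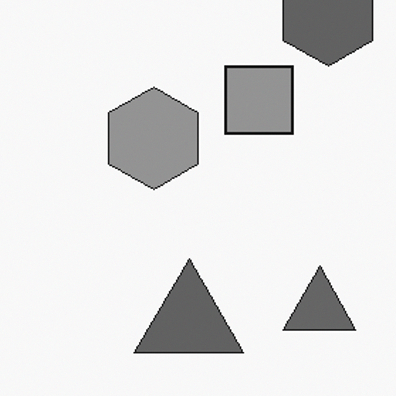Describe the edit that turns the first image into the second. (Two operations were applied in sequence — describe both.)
The image was converted to grayscale, then cropped to a modestly smaller region and rescaled.

All color is removed — every shape is now a shade of grey. The visible shapes are larger and the field of view is narrower; shapes near the original edges may be partly or wholly outside the frame — a crop-and-rescale.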